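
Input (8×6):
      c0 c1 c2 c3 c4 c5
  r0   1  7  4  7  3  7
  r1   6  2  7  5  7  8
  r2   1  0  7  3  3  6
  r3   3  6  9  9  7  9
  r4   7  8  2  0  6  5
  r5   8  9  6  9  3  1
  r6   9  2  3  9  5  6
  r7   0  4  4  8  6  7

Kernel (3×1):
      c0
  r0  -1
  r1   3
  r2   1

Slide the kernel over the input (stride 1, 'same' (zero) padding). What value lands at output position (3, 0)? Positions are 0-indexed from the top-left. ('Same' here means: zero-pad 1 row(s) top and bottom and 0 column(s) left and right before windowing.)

The receptive field on the zero-padded input at this output position is [1 / 3 / 7]. Elementwise product with the kernel and sum: 1·-1 + 3·3 + 7·1.

15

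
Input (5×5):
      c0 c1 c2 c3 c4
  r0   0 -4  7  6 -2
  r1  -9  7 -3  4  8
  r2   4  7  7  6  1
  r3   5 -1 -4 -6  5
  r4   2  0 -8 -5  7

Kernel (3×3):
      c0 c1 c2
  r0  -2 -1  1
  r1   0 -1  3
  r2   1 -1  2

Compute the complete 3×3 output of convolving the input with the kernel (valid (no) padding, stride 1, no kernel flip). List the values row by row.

6 34 1
20 -5 19
-33 -31 13

Output[0,0]: The receptive field on the input at this output position is [0 -4 7 / -9 7 -3 / 4 7 7]. Elementwise product with the kernel and sum: 0·-2 + -4·-1 + 7·1 + 7·-1 + -3·3 + 4·1 + 7·-1 + 7·2.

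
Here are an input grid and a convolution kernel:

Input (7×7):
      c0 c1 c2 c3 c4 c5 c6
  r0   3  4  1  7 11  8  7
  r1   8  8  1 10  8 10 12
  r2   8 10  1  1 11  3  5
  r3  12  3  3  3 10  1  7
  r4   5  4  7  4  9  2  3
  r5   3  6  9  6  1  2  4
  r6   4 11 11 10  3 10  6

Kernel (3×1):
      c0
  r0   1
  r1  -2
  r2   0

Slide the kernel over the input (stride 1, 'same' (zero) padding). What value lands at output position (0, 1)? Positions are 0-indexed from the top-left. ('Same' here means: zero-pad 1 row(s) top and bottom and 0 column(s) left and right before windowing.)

-8

The receptive field on the zero-padded input at this output position is [0 / 4 / 8]. Elementwise product with the kernel and sum: 0·1 + 4·-2.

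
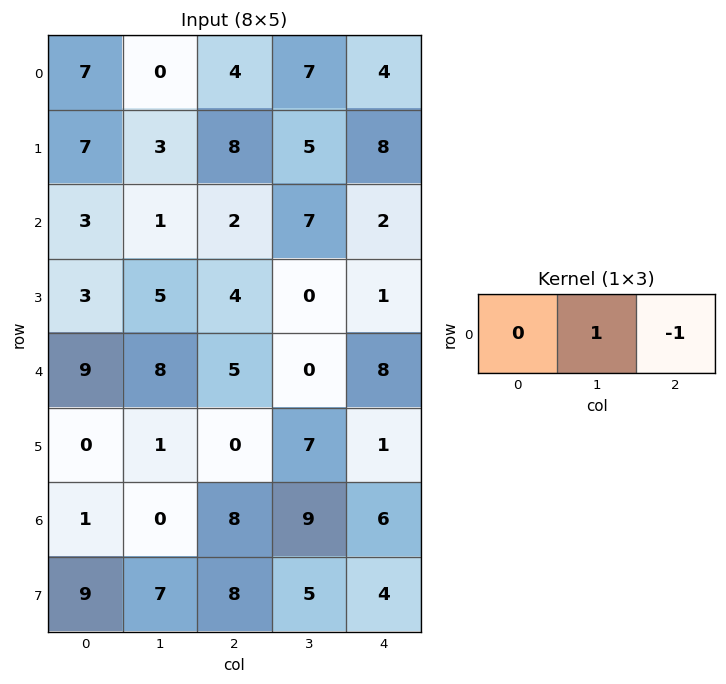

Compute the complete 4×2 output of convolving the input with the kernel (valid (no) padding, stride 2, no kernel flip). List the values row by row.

Output[0,0]: The receptive field on the input at this output position is [7 0 4]. Elementwise product with the kernel and sum: 0·1 + 4·-1.

-4 3
-1 5
3 -8
-8 3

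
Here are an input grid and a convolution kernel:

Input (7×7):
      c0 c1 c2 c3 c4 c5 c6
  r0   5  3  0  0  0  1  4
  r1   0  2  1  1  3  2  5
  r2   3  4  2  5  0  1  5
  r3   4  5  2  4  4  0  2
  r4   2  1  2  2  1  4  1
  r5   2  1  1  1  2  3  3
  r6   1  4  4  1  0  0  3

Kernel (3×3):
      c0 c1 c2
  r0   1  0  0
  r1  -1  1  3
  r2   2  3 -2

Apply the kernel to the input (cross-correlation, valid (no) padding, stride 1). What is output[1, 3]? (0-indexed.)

The receptive field on the input at this output position is [1 3 2 / 5 0 1 / 4 4 0]. Elementwise product with the kernel and sum: 1·1 + 5·-1 + 0·1 + 1·3 + 4·2 + 4·3 + 0·-2.

19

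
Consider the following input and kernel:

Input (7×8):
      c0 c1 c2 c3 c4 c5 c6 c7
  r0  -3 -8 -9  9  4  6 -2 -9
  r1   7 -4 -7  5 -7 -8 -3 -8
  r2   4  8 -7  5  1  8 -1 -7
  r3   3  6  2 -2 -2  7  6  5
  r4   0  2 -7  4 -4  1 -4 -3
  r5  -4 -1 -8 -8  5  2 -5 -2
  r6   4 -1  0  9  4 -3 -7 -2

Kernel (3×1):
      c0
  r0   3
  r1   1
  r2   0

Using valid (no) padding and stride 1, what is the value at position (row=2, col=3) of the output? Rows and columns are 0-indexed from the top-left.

The receptive field on the input at this output position is [5 / -2 / 4]. Elementwise product with the kernel and sum: 5·3 + -2·1.

13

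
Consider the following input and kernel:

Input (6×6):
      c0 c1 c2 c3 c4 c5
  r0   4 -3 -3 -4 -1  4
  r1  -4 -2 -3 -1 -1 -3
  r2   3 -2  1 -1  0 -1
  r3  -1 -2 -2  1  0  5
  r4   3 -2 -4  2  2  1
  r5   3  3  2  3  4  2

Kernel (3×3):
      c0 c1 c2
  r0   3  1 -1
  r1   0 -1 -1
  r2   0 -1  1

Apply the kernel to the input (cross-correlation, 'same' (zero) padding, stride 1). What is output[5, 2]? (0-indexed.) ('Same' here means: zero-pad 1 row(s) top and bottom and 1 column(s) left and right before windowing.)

-17

The receptive field on the zero-padded input at this output position is [-2 -4 2 / 3 2 3 / 0 0 0]. Elementwise product with the kernel and sum: -2·3 + -4·1 + 2·-1 + 2·-1 + 3·-1 + 0·-1 + 0·1.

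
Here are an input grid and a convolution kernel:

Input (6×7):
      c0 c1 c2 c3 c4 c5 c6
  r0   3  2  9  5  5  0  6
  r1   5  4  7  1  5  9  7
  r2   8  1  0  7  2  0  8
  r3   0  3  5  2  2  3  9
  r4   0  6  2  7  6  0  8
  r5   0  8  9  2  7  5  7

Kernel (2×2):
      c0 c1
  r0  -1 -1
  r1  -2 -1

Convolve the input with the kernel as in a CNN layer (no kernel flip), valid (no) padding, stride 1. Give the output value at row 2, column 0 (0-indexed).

The receptive field on the input at this output position is [8 1 / 0 3]. Elementwise product with the kernel and sum: 8·-1 + 1·-1 + 0·-2 + 3·-1.

-12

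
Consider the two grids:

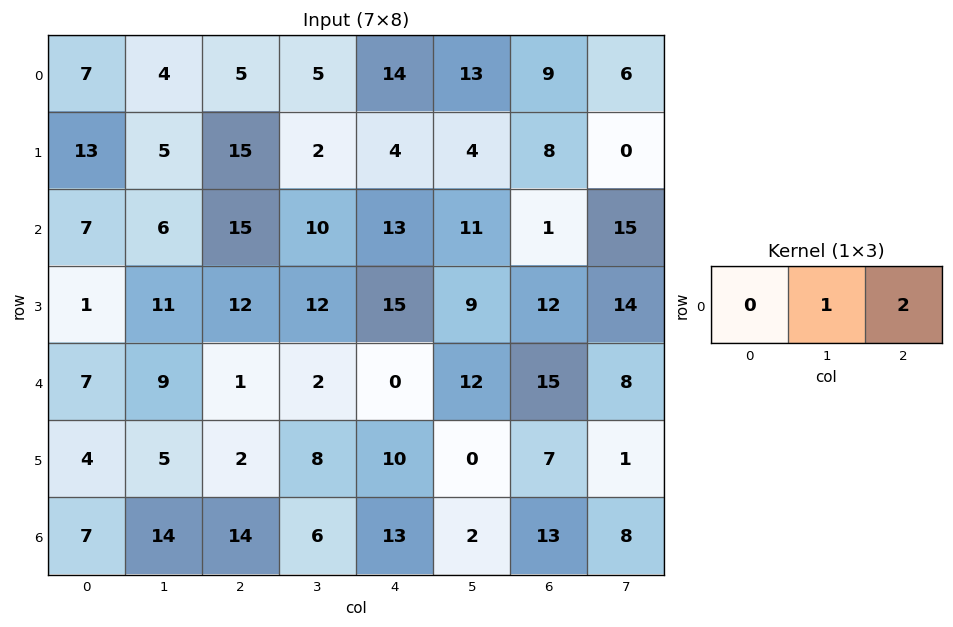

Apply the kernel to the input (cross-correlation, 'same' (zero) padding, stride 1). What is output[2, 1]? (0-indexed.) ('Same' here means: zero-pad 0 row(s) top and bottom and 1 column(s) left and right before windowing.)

The receptive field on the zero-padded input at this output position is [7 6 15]. Elementwise product with the kernel and sum: 6·1 + 15·2.

36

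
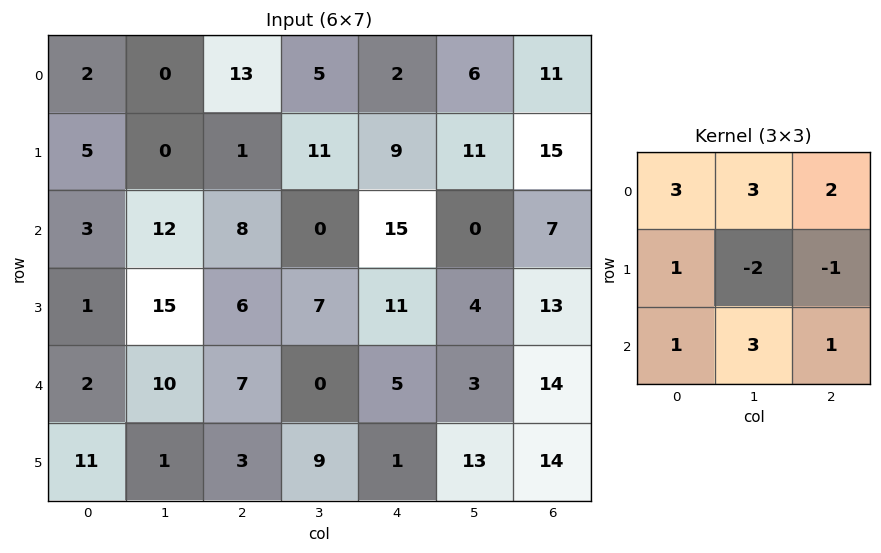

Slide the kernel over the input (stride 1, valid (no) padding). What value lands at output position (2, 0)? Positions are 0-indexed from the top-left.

65

The receptive field on the input at this output position is [3 12 8 / 1 15 6 / 2 10 7]. Elementwise product with the kernel and sum: 3·3 + 12·3 + 8·2 + 1·1 + 15·-2 + 6·-1 + 2·1 + 10·3 + 7·1.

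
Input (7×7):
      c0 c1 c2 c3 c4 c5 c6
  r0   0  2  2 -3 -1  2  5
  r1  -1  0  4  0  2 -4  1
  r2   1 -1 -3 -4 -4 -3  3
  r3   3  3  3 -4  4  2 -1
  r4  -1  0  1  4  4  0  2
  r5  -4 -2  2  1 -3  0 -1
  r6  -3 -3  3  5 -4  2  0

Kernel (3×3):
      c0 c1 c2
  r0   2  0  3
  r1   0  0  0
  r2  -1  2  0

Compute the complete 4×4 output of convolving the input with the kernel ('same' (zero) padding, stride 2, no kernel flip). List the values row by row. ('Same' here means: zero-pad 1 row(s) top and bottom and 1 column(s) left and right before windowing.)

-2 8 4 6
6 3 0 -12
1 0 -9 2
-6 -1 2 0

Output[0,0]: The receptive field on the zero-padded input at this output position is [0 0 0 / 0 0 2 / 0 -1 0]. Elementwise product with the kernel and sum: 0·2 + 0·3 + 0·-1 + -1·2.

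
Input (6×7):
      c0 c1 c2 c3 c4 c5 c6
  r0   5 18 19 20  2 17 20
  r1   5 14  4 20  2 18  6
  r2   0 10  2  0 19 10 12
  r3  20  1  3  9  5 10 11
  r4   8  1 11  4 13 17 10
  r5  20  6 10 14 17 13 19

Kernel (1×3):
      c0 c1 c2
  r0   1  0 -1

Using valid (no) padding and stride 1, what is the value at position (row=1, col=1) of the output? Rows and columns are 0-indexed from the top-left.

The receptive field on the input at this output position is [14 4 20]. Elementwise product with the kernel and sum: 14·1 + 20·-1.

-6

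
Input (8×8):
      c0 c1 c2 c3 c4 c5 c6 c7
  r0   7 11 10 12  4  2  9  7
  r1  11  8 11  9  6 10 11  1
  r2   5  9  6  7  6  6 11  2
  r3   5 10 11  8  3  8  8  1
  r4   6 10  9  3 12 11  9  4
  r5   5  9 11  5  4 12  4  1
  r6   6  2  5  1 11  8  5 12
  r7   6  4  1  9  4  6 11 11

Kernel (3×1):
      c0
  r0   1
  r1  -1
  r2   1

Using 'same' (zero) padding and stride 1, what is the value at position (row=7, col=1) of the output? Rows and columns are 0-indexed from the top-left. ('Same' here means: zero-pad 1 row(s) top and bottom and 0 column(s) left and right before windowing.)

-2

The receptive field on the zero-padded input at this output position is [2 / 4 / 0]. Elementwise product with the kernel and sum: 2·1 + 4·-1 + 0·1.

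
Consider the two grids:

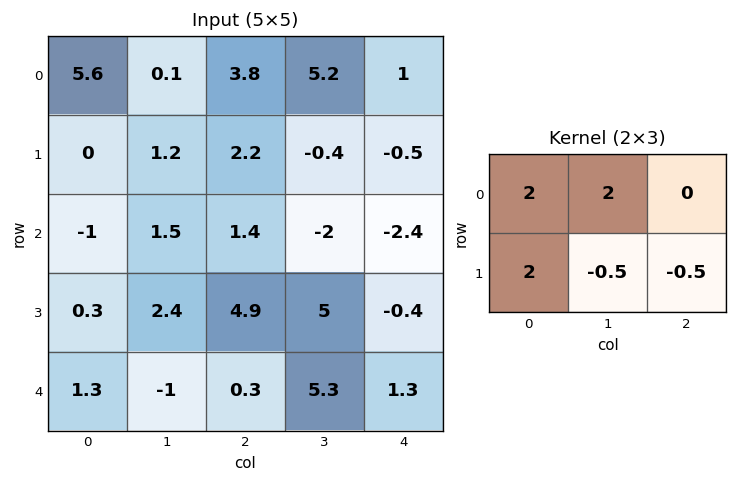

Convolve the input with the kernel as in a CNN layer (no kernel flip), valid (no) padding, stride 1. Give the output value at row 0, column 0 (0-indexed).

9.7

The receptive field on the input at this output position is [5.6 0.1 3.8 / 0 1.2 2.2]. Elementwise product with the kernel and sum: 5.6·2 + 0.1·2 + 0·2 + 1.2·-0.5 + 2.2·-0.5.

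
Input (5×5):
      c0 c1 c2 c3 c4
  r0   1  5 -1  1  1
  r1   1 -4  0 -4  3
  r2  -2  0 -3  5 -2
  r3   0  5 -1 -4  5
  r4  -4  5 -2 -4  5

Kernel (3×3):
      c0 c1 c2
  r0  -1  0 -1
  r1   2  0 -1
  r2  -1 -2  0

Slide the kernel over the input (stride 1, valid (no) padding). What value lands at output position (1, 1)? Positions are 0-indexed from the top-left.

0

The receptive field on the input at this output position is [-4 0 -4 / 0 -3 5 / 5 -1 -4]. Elementwise product with the kernel and sum: -4·-1 + -4·-1 + 0·2 + 5·-1 + 5·-1 + -1·-2.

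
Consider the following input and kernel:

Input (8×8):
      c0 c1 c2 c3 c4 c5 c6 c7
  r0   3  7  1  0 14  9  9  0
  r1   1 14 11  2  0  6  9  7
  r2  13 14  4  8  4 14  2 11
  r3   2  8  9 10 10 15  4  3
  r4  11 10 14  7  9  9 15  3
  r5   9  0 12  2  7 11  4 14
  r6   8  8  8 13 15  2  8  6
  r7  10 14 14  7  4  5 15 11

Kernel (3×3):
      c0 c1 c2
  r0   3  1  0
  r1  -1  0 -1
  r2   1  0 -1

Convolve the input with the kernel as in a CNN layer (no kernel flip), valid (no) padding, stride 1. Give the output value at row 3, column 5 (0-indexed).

The receptive field on the input at this output position is [15 4 3 / 9 15 3 / 11 4 14]. Elementwise product with the kernel and sum: 15·3 + 4·1 + 9·-1 + 3·-1 + 11·1 + 14·-1.

34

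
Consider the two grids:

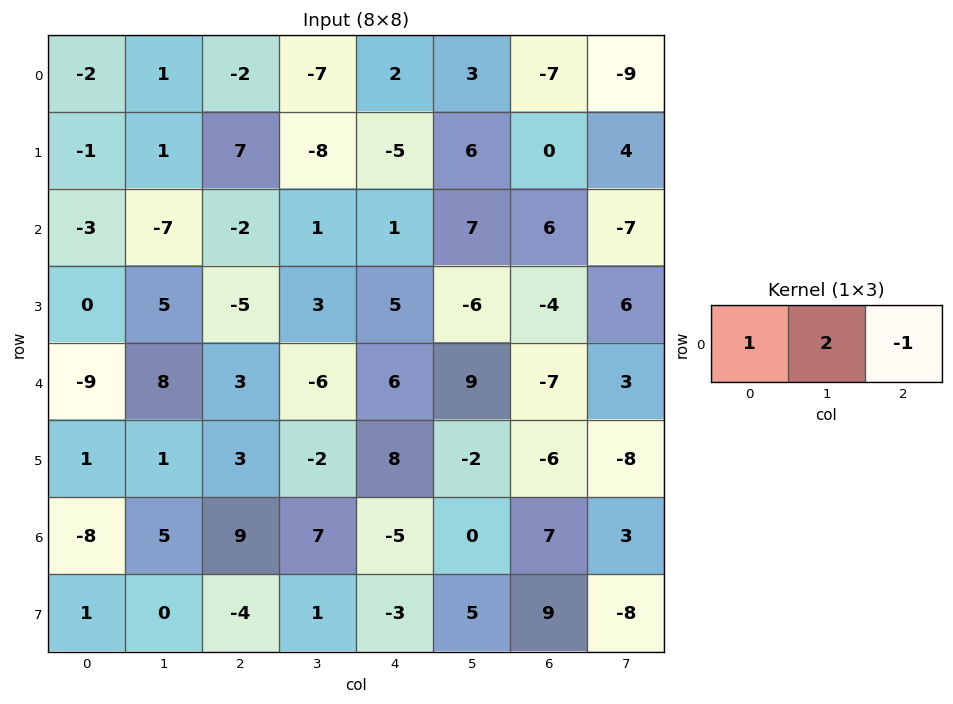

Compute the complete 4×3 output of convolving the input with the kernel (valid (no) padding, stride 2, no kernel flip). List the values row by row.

2 -18 15
-15 -1 9
4 -15 31
-7 28 -12

Output[0,0]: The receptive field on the input at this output position is [-2 1 -2]. Elementwise product with the kernel and sum: -2·1 + 1·2 + -2·-1.
Output[0,1]: The receptive field on the input at this output position is [-2 -7 2]. Elementwise product with the kernel and sum: -2·1 + -7·2 + 2·-1.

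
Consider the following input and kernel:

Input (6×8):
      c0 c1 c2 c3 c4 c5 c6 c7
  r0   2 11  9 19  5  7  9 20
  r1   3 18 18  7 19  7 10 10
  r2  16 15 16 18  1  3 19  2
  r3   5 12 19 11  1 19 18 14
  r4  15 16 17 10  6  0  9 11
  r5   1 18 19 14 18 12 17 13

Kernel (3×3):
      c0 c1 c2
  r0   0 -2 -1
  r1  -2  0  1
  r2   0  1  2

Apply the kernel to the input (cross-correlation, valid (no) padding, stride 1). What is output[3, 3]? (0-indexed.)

1

The receptive field on the input at this output position is [11 1 19 / 10 6 0 / 14 18 12]. Elementwise product with the kernel and sum: 1·-2 + 19·-1 + 10·-2 + 0·1 + 18·1 + 12·2.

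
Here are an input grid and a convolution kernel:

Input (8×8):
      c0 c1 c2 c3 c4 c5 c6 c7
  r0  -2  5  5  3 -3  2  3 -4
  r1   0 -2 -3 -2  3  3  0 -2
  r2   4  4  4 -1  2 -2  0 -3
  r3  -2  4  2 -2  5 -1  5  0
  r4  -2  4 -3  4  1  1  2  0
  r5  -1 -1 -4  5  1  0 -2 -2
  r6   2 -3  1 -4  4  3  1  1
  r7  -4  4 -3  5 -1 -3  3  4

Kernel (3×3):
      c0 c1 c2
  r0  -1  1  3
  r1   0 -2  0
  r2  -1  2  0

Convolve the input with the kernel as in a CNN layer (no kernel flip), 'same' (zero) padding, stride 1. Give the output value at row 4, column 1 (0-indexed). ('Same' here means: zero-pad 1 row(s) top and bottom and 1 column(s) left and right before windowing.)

The receptive field on the zero-padded input at this output position is [-2 4 2 / -2 4 -3 / -1 -1 -4]. Elementwise product with the kernel and sum: -2·-1 + 4·1 + 2·3 + 4·-2 + -1·-1 + -1·2.

3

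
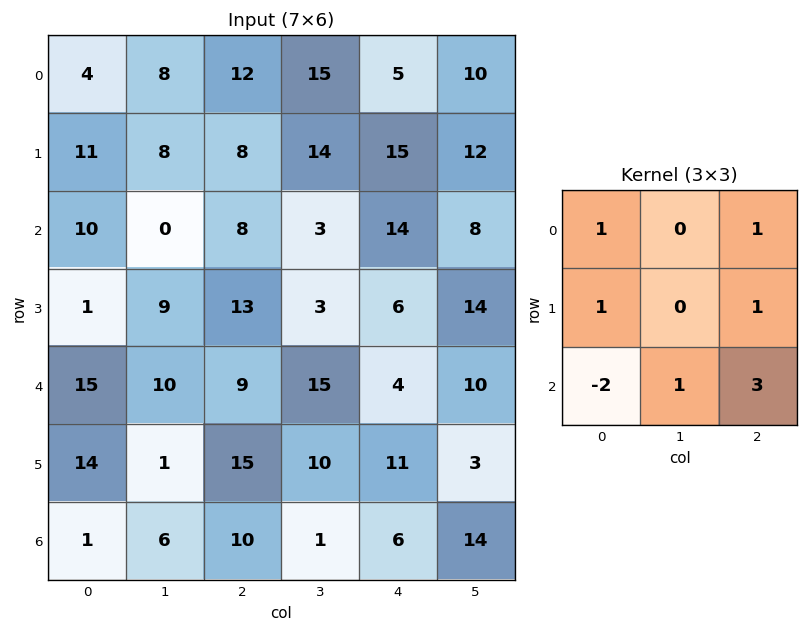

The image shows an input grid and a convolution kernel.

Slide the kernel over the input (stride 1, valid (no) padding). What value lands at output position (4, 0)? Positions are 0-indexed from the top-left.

The receptive field on the input at this output position is [15 10 9 / 14 1 15 / 1 6 10]. Elementwise product with the kernel and sum: 15·1 + 9·1 + 14·1 + 15·1 + 1·-2 + 6·1 + 10·3.

87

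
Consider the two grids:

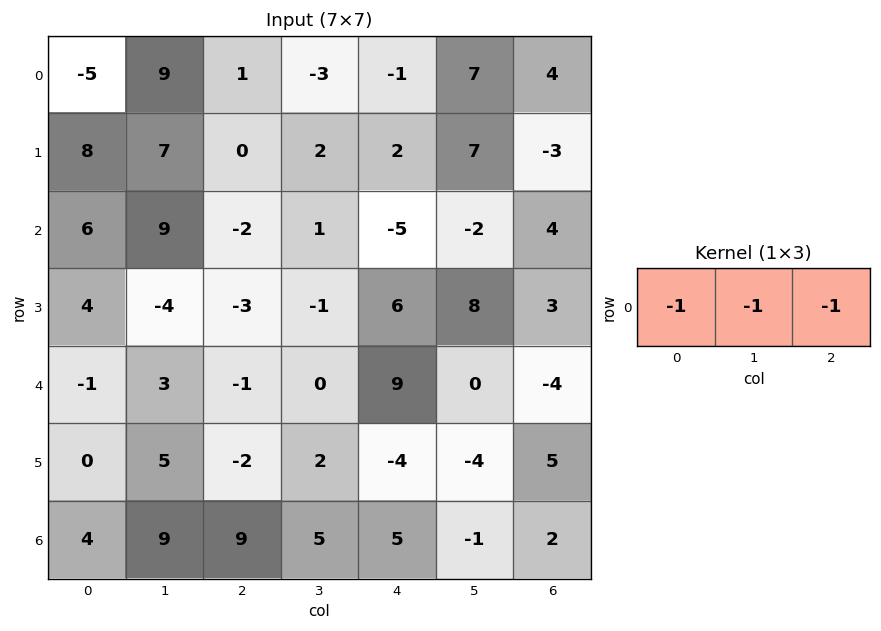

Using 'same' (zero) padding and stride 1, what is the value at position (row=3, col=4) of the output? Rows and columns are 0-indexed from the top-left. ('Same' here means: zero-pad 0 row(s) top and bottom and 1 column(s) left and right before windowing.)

-13

The receptive field on the zero-padded input at this output position is [-1 6 8]. Elementwise product with the kernel and sum: -1·-1 + 6·-1 + 8·-1.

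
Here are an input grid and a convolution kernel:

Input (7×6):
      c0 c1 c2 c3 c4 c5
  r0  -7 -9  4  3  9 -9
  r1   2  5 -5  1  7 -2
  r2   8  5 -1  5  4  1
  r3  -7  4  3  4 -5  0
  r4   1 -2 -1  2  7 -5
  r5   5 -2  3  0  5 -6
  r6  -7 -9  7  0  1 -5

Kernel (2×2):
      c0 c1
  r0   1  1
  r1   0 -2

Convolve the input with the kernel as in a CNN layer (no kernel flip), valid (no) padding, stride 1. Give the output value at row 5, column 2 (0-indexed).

3

The receptive field on the input at this output position is [3 0 / 7 0]. Elementwise product with the kernel and sum: 3·1 + 0·1 + 0·-2.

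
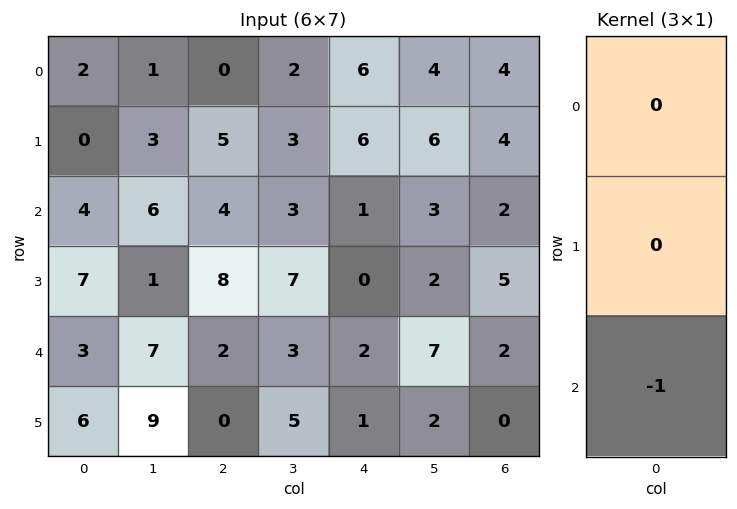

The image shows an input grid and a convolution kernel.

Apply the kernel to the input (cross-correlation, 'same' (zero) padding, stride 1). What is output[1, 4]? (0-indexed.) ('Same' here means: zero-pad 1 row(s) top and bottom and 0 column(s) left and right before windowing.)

-1

The receptive field on the zero-padded input at this output position is [6 / 6 / 1]. Elementwise product with the kernel and sum: 1·-1.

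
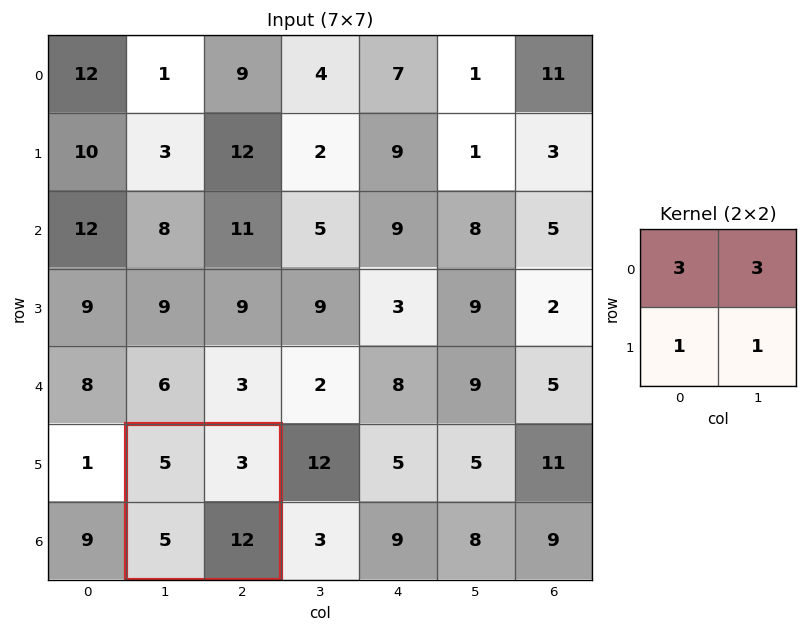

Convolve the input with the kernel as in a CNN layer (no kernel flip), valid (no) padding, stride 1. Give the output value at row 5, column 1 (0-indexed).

41

The receptive field on the input at this output position is [5 3 / 5 12]. Elementwise product with the kernel and sum: 5·3 + 3·3 + 5·1 + 12·1.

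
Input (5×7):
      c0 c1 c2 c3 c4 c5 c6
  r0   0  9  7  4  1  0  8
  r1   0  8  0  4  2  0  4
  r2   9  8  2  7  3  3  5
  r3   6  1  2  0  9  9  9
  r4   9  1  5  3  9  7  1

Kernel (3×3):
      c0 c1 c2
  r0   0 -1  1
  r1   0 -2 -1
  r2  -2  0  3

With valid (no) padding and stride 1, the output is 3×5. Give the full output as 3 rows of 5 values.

-30 -2 -8 -10 13
-32 -9 4 16 2
-13 8 4 -12 -40

Output[0,0]: The receptive field on the input at this output position is [0 9 7 / 0 8 0 / 9 8 2]. Elementwise product with the kernel and sum: 9·-1 + 7·1 + 8·-2 + 0·-1 + 9·-2 + 2·3.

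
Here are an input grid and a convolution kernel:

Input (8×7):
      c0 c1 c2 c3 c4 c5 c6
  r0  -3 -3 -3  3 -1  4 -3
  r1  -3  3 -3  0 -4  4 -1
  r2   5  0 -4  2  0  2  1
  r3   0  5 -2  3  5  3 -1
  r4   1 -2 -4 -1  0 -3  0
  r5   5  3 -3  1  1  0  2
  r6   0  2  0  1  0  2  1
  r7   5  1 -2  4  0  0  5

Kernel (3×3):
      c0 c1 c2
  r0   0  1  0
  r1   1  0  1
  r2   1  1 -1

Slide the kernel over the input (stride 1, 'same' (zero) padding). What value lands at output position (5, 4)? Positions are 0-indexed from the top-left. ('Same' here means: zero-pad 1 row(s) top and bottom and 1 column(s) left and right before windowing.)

The receptive field on the zero-padded input at this output position is [-1 0 -3 / 1 1 0 / 1 0 2]. Elementwise product with the kernel and sum: 0·1 + 1·1 + 0·1 + 1·1 + 0·1 + 2·-1.

0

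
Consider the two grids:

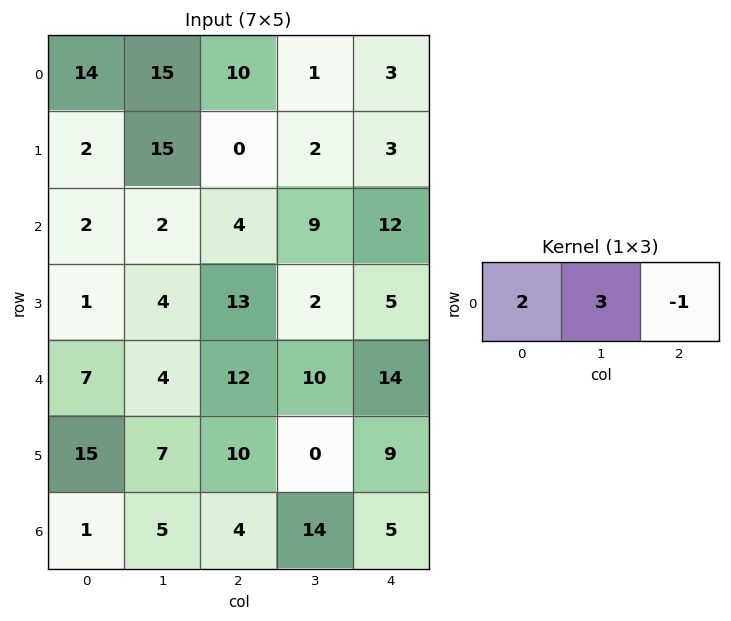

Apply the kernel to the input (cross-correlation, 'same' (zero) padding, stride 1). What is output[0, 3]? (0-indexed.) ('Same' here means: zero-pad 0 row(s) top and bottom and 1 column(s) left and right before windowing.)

20

The receptive field on the zero-padded input at this output position is [10 1 3]. Elementwise product with the kernel and sum: 10·2 + 1·3 + 3·-1.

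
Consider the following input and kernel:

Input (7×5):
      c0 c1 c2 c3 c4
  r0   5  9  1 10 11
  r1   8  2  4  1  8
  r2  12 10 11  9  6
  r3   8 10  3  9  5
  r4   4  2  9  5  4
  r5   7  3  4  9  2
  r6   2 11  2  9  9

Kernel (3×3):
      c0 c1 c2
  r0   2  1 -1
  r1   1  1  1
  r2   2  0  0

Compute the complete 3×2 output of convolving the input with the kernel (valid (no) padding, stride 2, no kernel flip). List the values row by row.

56 36
52 60
19 38

Output[0,0]: The receptive field on the input at this output position is [5 9 1 / 8 2 4 / 12 10 11]. Elementwise product with the kernel and sum: 5·2 + 9·1 + 1·-1 + 8·1 + 2·1 + 4·1 + 12·2.
Output[0,1]: The receptive field on the input at this output position is [1 10 11 / 4 1 8 / 11 9 6]. Elementwise product with the kernel and sum: 1·2 + 10·1 + 11·-1 + 4·1 + 1·1 + 8·1 + 11·2.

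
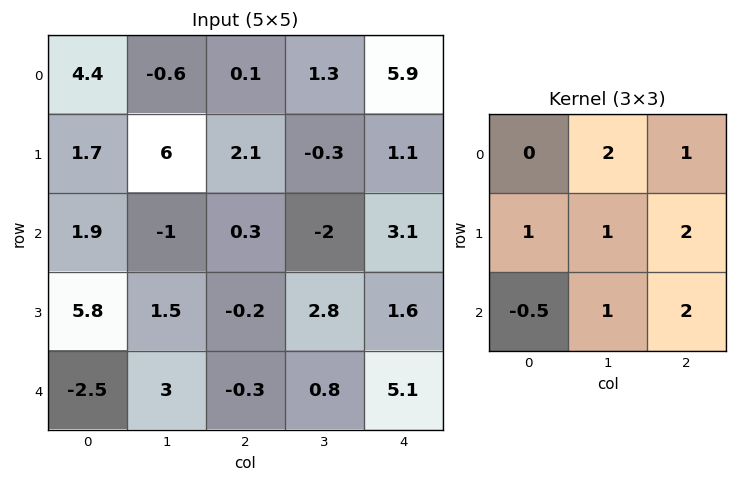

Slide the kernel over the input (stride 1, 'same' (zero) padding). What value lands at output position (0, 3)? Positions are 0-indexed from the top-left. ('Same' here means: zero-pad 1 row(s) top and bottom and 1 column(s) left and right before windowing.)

14.05

The receptive field on the zero-padded input at this output position is [0 0 0 / 0.1 1.3 5.9 / 2.1 -0.3 1.1]. Elementwise product with the kernel and sum: 0·2 + 0·1 + 0.1·1 + 1.3·1 + 5.9·2 + 2.1·-0.5 + -0.3·1 + 1.1·2.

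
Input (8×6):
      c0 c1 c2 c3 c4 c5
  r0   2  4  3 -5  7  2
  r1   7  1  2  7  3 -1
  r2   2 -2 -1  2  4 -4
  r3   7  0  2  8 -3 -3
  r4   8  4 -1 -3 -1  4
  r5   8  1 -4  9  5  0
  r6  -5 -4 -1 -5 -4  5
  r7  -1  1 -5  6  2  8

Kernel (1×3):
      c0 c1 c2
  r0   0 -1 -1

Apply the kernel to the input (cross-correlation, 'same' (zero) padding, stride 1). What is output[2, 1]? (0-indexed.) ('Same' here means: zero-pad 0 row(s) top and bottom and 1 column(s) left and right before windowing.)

3

The receptive field on the zero-padded input at this output position is [2 -2 -1]. Elementwise product with the kernel and sum: -2·-1 + -1·-1.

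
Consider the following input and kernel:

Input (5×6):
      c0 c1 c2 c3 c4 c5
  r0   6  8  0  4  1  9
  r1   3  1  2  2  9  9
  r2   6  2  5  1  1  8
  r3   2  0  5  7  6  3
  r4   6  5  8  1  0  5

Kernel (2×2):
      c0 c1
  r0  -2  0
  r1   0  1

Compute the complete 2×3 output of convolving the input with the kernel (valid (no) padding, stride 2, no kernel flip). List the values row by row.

Output[0,0]: The receptive field on the input at this output position is [6 8 / 3 1]. Elementwise product with the kernel and sum: 6·-2 + 1·1.
Output[0,1]: The receptive field on the input at this output position is [0 4 / 2 2]. Elementwise product with the kernel and sum: 0·-2 + 2·1.

-11 2 7
-12 -3 1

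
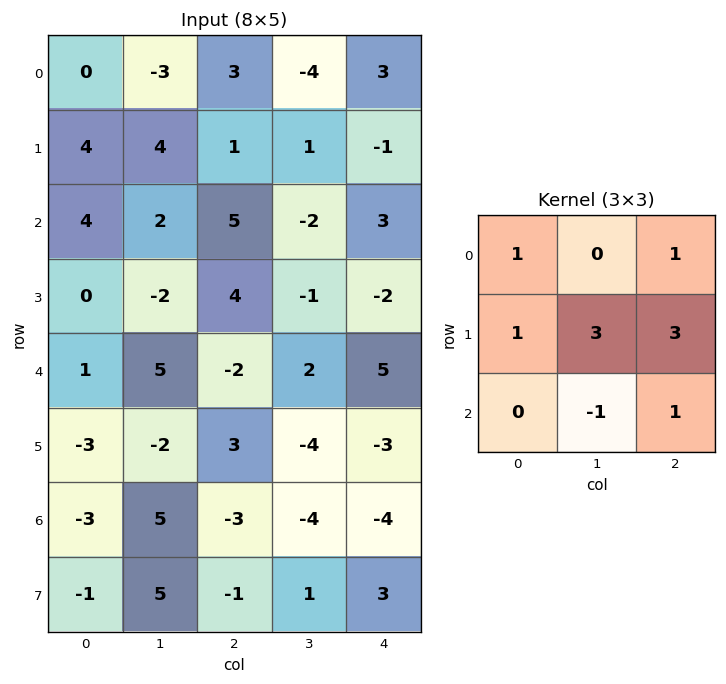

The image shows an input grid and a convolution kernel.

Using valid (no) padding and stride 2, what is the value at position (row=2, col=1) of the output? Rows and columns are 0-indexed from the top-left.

-15

The receptive field on the input at this output position is [-2 2 5 / 3 -4 -3 / -3 -4 -4]. Elementwise product with the kernel and sum: -2·1 + 5·1 + 3·1 + -4·3 + -3·3 + -4·-1 + -4·1.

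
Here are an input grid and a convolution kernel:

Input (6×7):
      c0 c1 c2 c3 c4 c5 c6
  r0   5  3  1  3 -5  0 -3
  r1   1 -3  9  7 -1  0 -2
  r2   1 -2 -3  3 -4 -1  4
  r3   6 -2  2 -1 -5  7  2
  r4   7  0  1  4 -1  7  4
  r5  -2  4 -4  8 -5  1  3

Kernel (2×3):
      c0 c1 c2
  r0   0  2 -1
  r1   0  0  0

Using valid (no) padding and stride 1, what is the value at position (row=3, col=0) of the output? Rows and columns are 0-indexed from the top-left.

The receptive field on the input at this output position is [6 -2 2 / 7 0 1]. Elementwise product with the kernel and sum: -2·2 + 2·-1.

-6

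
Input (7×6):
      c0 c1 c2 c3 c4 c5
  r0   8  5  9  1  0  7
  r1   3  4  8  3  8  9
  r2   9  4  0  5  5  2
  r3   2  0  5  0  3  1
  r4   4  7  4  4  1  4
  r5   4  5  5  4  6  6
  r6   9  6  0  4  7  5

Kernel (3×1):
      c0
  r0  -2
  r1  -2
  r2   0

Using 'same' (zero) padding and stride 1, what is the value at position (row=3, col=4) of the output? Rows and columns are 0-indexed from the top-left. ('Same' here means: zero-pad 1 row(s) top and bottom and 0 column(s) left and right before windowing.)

-16

The receptive field on the zero-padded input at this output position is [5 / 3 / 1]. Elementwise product with the kernel and sum: 5·-2 + 3·-2.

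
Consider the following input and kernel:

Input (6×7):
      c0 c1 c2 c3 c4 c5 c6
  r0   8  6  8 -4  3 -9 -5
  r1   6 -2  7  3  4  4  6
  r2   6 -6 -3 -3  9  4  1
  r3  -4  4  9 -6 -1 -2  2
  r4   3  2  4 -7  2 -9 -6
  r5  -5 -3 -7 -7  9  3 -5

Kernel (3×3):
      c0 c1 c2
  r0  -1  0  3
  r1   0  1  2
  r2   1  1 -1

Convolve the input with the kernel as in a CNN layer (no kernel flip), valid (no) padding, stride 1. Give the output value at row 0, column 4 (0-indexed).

The receptive field on the input at this output position is [3 -9 -5 / 4 4 6 / 9 4 1]. Elementwise product with the kernel and sum: 3·-1 + -5·3 + 4·1 + 6·2 + 9·1 + 4·1 + 1·-1.

10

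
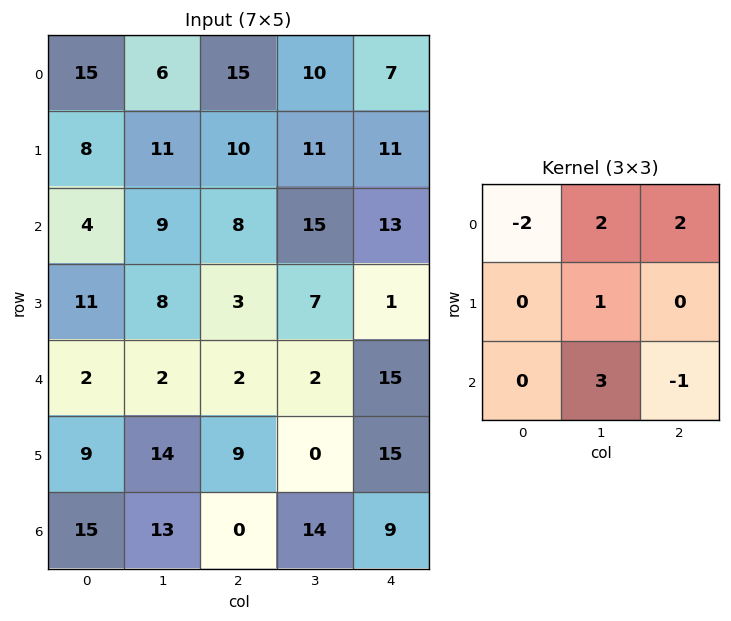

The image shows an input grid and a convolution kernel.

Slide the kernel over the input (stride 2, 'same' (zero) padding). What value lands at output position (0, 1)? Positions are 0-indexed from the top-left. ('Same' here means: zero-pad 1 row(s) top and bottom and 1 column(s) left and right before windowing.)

The receptive field on the zero-padded input at this output position is [0 0 0 / 6 15 10 / 11 10 11]. Elementwise product with the kernel and sum: 0·-2 + 0·2 + 0·2 + 15·1 + 10·3 + 11·-1.

34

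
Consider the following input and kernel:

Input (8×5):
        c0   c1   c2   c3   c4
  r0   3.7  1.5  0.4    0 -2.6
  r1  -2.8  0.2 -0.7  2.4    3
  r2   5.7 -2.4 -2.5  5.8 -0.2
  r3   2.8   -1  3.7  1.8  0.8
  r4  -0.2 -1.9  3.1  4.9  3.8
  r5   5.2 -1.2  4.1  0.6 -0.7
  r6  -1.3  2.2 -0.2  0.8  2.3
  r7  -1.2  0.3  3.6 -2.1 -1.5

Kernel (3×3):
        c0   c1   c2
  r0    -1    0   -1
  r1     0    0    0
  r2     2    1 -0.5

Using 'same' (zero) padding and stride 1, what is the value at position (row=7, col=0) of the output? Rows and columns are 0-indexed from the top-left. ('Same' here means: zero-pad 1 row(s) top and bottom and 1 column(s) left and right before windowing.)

-2.2

The receptive field on the zero-padded input at this output position is [0 -1.3 2.2 / 0 -1.2 0.3 / 0 0 0]. Elementwise product with the kernel and sum: 0·-1 + 2.2·-1 + 0·2 + 0·1 + 0·-0.5.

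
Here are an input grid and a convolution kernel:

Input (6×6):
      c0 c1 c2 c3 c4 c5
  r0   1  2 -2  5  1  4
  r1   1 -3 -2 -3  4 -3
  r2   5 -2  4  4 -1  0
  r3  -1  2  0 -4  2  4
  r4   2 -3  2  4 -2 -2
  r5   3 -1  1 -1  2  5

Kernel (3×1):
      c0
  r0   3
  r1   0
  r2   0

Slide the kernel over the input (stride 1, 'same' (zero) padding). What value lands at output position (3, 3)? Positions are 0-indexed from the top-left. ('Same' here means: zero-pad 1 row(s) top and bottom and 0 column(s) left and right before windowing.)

The receptive field on the zero-padded input at this output position is [4 / -4 / 4]. Elementwise product with the kernel and sum: 4·3.

12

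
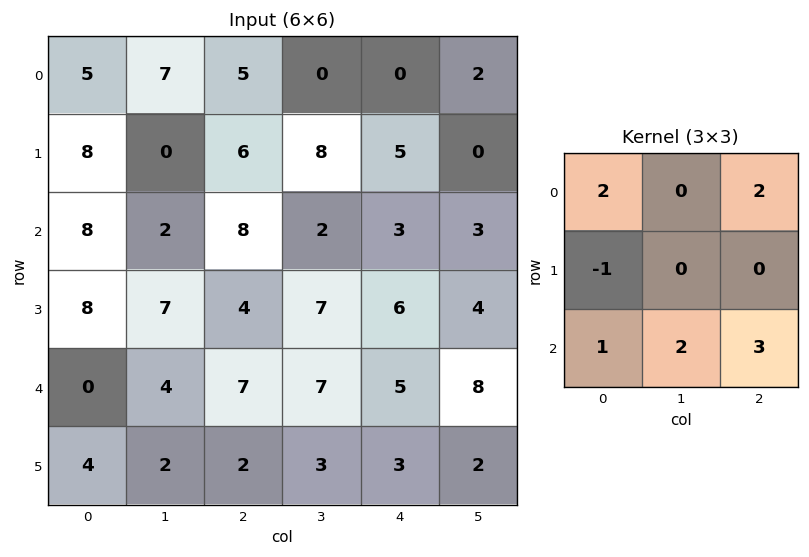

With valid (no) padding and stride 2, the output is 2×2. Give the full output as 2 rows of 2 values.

Output[0,0]: The receptive field on the input at this output position is [5 7 5 / 8 0 6 / 8 2 8]. Elementwise product with the kernel and sum: 5·2 + 5·2 + 8·-1 + 8·1 + 2·2 + 8·3.

48 25
53 54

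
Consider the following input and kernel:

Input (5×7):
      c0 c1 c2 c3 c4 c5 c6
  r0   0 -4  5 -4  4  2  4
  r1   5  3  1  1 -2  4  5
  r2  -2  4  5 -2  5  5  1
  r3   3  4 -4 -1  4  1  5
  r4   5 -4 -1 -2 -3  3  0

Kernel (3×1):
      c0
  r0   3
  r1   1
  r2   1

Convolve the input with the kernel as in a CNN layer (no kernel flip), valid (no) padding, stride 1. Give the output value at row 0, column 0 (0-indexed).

The receptive field on the input at this output position is [0 / 5 / -2]. Elementwise product with the kernel and sum: 0·3 + 5·1 + -2·1.

3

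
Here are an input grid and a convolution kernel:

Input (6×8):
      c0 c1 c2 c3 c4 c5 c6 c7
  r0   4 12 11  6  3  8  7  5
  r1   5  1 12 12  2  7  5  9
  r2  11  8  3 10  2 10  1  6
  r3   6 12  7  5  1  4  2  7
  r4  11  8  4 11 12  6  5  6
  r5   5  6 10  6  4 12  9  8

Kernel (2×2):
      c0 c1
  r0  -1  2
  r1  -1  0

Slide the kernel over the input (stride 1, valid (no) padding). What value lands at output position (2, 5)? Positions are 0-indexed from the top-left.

-12

The receptive field on the input at this output position is [10 1 / 4 2]. Elementwise product with the kernel and sum: 10·-1 + 1·2 + 4·-1.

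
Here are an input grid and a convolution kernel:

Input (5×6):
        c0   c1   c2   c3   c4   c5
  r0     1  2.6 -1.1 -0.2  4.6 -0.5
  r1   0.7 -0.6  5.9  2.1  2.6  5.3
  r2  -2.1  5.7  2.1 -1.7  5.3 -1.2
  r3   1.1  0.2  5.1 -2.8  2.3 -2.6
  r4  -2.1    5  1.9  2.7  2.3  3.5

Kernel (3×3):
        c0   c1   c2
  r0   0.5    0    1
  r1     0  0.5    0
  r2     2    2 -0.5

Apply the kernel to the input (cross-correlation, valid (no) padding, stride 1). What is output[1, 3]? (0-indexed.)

9.3

The receptive field on the input at this output position is [2.1 2.6 5.3 / -1.7 5.3 -1.2 / -2.8 2.3 -2.6]. Elementwise product with the kernel and sum: 2.1·0.5 + 5.3·1 + 5.3·0.5 + -2.8·2 + 2.3·2 + -2.6·-0.5.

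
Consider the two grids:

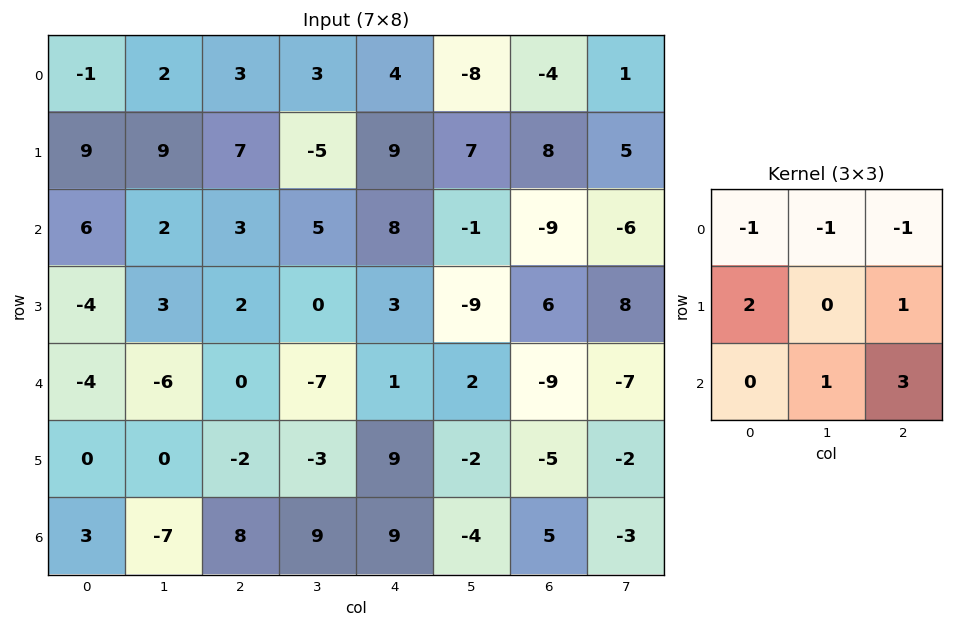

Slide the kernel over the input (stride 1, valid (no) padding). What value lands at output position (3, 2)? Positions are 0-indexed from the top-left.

20

The receptive field on the input at this output position is [2 0 3 / 0 -7 1 / -2 -3 9]. Elementwise product with the kernel and sum: 2·-1 + 0·-1 + 3·-1 + 0·2 + 1·1 + -3·1 + 9·3.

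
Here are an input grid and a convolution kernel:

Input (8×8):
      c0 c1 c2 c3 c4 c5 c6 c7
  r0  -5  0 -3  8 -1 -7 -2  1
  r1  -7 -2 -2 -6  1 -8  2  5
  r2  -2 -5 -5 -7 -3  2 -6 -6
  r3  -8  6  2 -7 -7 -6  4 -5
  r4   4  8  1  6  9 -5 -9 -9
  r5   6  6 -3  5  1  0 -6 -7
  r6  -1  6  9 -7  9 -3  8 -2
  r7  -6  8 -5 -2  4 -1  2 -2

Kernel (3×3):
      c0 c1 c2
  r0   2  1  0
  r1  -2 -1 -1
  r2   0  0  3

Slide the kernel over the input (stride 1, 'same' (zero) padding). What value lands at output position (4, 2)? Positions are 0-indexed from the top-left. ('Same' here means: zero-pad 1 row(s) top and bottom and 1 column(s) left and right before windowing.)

The receptive field on the zero-padded input at this output position is [6 2 -7 / 8 1 6 / 6 -3 5]. Elementwise product with the kernel and sum: 6·2 + 2·1 + 8·-2 + 1·-1 + 6·-1 + 5·3.

6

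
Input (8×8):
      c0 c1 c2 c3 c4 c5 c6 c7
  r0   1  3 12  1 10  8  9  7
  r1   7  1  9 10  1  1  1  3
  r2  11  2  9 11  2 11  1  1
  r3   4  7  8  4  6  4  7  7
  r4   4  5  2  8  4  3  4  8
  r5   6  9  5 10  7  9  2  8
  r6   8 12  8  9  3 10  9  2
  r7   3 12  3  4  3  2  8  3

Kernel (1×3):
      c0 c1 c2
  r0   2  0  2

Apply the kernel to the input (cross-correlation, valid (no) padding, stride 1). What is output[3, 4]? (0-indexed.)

26

The receptive field on the input at this output position is [6 4 7]. Elementwise product with the kernel and sum: 6·2 + 7·2.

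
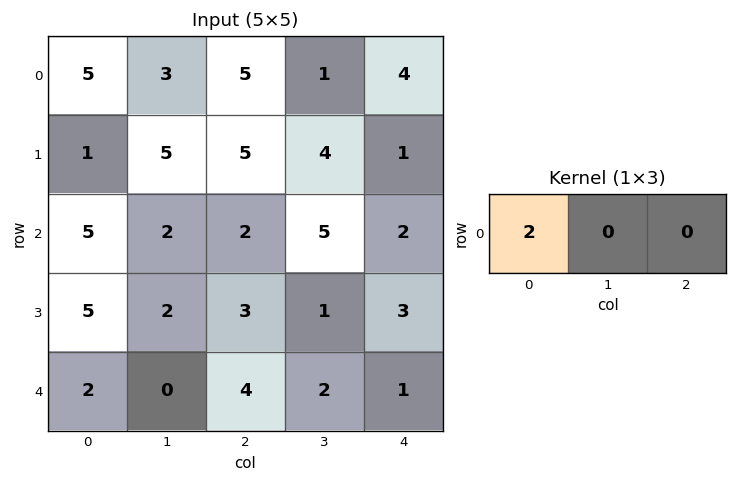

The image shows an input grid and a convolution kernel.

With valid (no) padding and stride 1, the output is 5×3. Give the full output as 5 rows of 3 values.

10 6 10
2 10 10
10 4 4
10 4 6
4 0 8

Output[0,0]: The receptive field on the input at this output position is [5 3 5]. Elementwise product with the kernel and sum: 5·2.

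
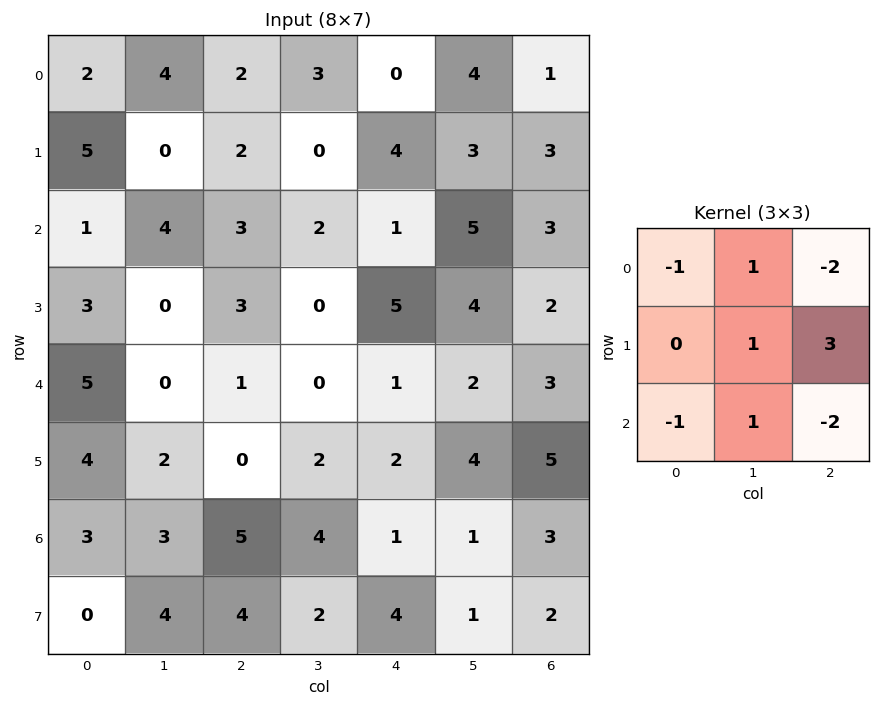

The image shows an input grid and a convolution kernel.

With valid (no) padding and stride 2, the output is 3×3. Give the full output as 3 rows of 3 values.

Output[0,0]: The receptive field on the input at this output position is [2 4 2 / 5 0 2 / 1 4 3]. Elementwise product with the kernel and sum: 2·-1 + 4·1 + 2·-2 + 0·1 + 2·3 + 1·-1 + 4·1 + 3·-2.

1 10 12
-1 9 3
-15 2 8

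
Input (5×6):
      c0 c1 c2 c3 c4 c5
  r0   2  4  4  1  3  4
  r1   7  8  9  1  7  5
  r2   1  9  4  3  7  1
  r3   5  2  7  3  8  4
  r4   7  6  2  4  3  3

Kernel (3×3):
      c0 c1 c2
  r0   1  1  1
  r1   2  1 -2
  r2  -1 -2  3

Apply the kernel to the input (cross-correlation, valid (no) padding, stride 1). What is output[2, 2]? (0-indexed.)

The receptive field on the input at this output position is [4 3 7 / 7 3 8 / 2 4 3]. Elementwise product with the kernel and sum: 4·1 + 3·1 + 7·1 + 7·2 + 3·1 + 8·-2 + 2·-1 + 4·-2 + 3·3.

14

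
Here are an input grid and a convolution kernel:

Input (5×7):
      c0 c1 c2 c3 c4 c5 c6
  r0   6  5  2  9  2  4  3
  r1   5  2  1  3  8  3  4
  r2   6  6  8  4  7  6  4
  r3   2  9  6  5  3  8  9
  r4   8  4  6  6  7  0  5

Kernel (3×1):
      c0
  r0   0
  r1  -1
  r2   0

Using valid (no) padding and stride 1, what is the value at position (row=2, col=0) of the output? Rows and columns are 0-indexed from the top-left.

-2

The receptive field on the input at this output position is [6 / 2 / 8]. Elementwise product with the kernel and sum: 2·-1.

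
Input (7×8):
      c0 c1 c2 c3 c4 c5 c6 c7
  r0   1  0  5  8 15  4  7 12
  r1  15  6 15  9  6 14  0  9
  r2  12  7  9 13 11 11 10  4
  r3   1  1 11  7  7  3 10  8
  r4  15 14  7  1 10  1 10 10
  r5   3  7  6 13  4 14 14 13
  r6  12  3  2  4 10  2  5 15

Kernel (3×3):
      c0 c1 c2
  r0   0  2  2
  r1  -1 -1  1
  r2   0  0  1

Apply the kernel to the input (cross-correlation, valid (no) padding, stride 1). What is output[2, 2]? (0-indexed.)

47

The receptive field on the input at this output position is [9 13 11 / 11 7 7 / 7 1 10]. Elementwise product with the kernel and sum: 13·2 + 11·2 + 11·-1 + 7·-1 + 7·1 + 10·1.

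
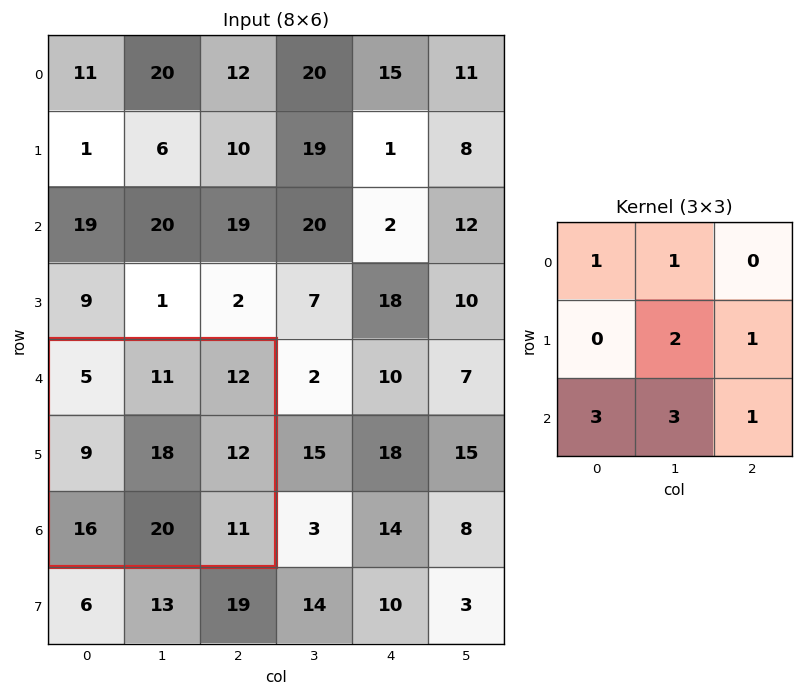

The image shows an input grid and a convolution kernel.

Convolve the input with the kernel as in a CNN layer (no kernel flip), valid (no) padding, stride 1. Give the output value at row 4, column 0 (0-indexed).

The receptive field on the input at this output position is [5 11 12 / 9 18 12 / 16 20 11]. Elementwise product with the kernel and sum: 5·1 + 11·1 + 18·2 + 12·1 + 16·3 + 20·3 + 11·1.

183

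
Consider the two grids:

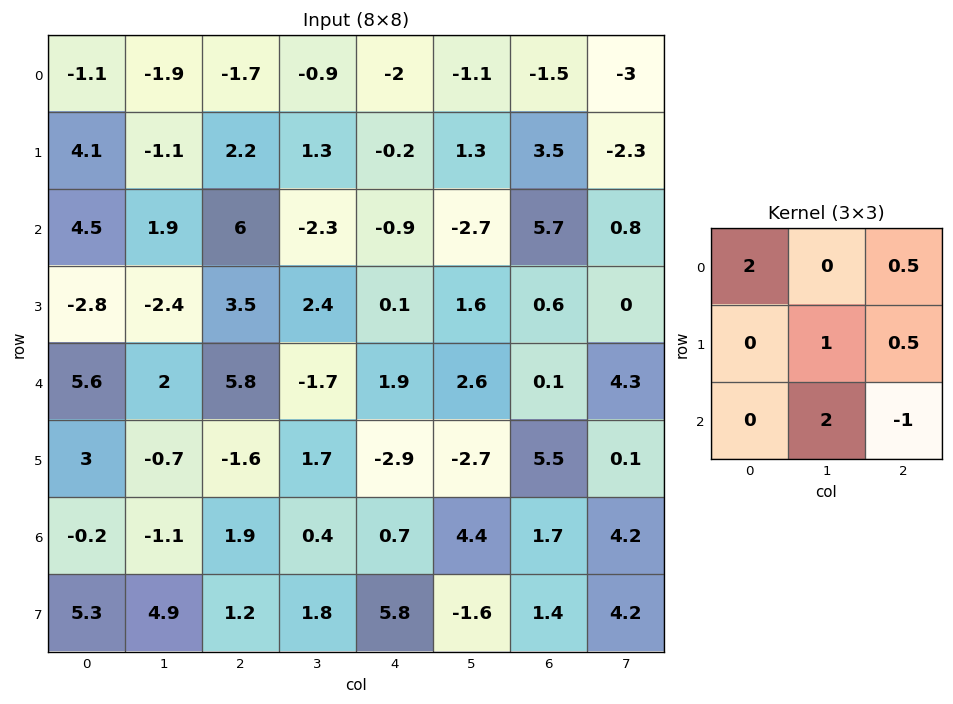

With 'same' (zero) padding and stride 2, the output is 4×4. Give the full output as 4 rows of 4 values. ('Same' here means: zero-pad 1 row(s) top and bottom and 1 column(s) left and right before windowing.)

Output[0,0]: The receptive field on the zero-padded input at this output position is [0 0 0 / 0 -1.1 -1.9 / 0 4.1 -1.1]. Elementwise product with the kernel and sum: 0·2 + 0·0.5 + -1.1·1 + -1.9·0.5 + 4.1·2 + -1.1·-1.
Output[0,1]: The receptive field on the zero-padded input at this output position is [0 0 0 / -1.9 -1.7 -0.9 / -1.1 2.2 1.3]. Elementwise product with the kernel and sum: 0·2 + 0·0.5 + -1.7·1 + -0.9·0.5 + 2.2·2 + 1.3·-1.

7.25 0.95 -4.25 6.3
1.7 7.9 -0.4 8.75
12.1 -3.55 5.7 16.35
4.6 2.15 18.15 -2.95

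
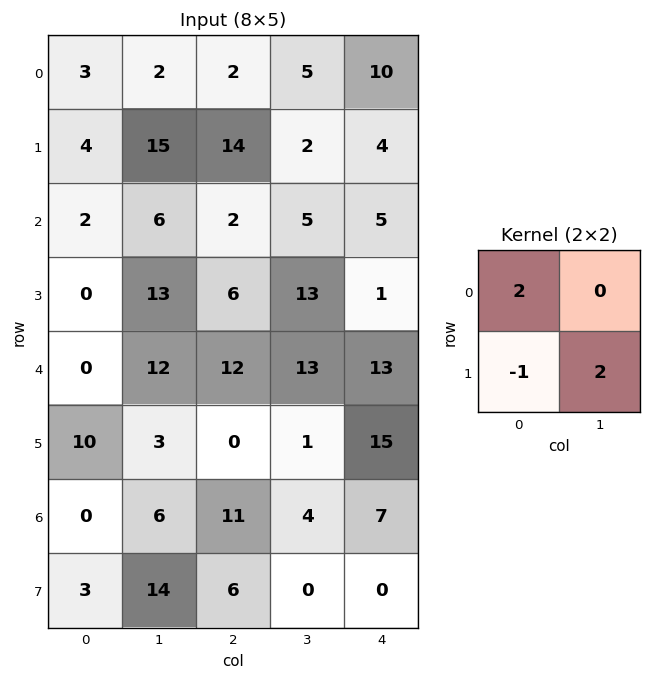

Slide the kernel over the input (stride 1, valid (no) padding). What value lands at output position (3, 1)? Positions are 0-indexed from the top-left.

The receptive field on the input at this output position is [13 6 / 12 12]. Elementwise product with the kernel and sum: 13·2 + 12·-1 + 12·2.

38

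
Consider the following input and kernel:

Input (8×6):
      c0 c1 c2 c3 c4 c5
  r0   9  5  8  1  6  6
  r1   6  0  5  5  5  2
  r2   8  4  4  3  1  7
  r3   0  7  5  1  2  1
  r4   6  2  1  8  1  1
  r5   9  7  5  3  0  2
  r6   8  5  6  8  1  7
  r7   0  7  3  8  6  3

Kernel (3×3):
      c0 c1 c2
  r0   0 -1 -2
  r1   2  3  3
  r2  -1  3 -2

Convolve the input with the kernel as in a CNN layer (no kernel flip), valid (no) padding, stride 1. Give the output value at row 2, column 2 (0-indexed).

35

The receptive field on the input at this output position is [4 3 1 / 5 1 2 / 1 8 1]. Elementwise product with the kernel and sum: 3·-1 + 1·-2 + 5·2 + 1·3 + 2·3 + 1·-1 + 8·3 + 1·-2.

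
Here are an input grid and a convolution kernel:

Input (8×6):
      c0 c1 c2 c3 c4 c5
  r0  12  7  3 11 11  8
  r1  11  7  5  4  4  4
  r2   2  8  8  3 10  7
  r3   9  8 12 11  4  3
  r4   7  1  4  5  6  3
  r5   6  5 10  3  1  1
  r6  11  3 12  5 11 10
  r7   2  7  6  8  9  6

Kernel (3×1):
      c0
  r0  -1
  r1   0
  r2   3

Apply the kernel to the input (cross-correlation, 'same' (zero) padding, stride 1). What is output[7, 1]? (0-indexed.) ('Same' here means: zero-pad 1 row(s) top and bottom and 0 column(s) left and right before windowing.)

-3

The receptive field on the zero-padded input at this output position is [3 / 7 / 0]. Elementwise product with the kernel and sum: 3·-1 + 0·3.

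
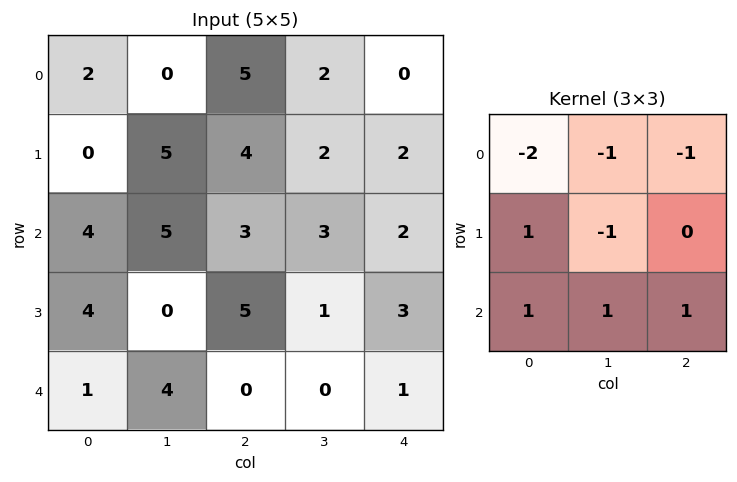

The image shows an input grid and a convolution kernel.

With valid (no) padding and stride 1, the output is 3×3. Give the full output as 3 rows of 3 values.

-2 5 -2
-1 -8 -3
-7 -17 -6

Output[0,0]: The receptive field on the input at this output position is [2 0 5 / 0 5 4 / 4 5 3]. Elementwise product with the kernel and sum: 2·-2 + 0·-1 + 5·-1 + 0·1 + 5·-1 + 4·1 + 5·1 + 3·1.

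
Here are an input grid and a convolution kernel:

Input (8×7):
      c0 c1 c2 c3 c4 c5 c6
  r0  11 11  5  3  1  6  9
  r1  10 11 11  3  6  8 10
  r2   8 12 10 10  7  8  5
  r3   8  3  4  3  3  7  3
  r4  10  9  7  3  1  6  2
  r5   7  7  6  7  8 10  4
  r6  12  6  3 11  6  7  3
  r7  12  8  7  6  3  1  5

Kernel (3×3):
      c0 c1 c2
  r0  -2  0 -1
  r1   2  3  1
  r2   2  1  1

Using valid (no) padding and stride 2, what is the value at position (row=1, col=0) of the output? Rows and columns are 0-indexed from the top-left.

The receptive field on the input at this output position is [8 12 10 / 8 3 4 / 10 9 7]. Elementwise product with the kernel and sum: 8·-2 + 10·-1 + 8·2 + 3·3 + 4·1 + 10·2 + 9·1 + 7·1.

39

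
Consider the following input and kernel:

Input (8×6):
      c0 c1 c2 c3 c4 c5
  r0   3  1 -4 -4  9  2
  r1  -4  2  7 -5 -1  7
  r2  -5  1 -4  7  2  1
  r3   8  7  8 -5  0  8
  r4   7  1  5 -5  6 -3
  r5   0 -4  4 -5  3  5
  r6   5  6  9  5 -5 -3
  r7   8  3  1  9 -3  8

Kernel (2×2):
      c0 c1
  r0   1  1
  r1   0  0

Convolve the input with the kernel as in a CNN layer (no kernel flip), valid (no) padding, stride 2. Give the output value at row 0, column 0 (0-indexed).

The receptive field on the input at this output position is [3 1 / -4 2]. Elementwise product with the kernel and sum: 3·1 + 1·1.

4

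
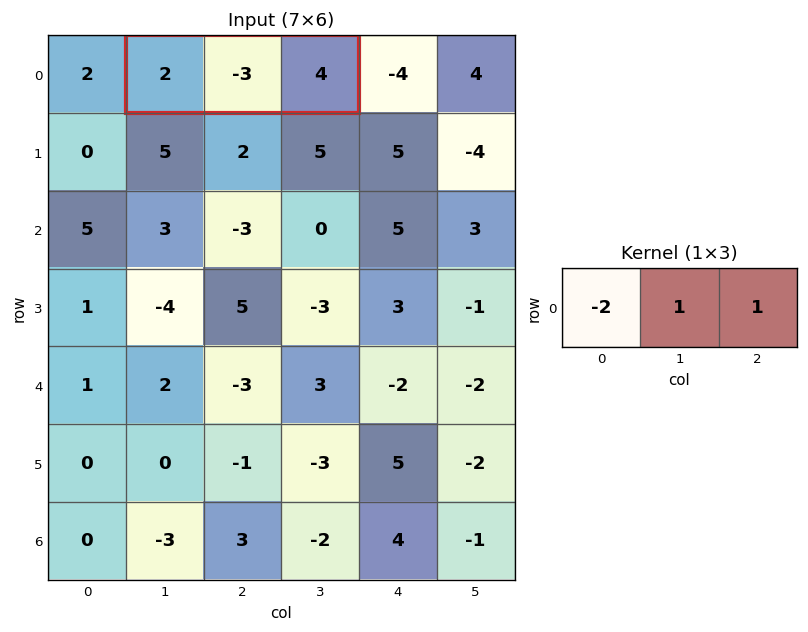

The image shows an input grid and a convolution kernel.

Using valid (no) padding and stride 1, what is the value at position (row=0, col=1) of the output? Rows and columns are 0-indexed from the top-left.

The receptive field on the input at this output position is [2 -3 4]. Elementwise product with the kernel and sum: 2·-2 + -3·1 + 4·1.

-3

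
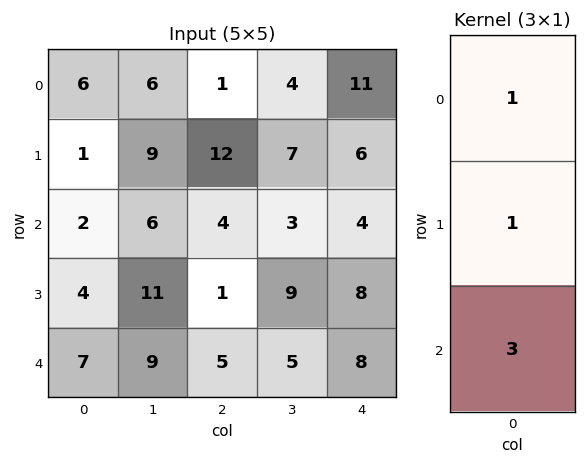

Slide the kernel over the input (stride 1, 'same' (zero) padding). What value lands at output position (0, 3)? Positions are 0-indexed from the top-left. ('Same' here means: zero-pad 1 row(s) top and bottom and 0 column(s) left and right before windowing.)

25

The receptive field on the zero-padded input at this output position is [0 / 4 / 7]. Elementwise product with the kernel and sum: 0·1 + 4·1 + 7·3.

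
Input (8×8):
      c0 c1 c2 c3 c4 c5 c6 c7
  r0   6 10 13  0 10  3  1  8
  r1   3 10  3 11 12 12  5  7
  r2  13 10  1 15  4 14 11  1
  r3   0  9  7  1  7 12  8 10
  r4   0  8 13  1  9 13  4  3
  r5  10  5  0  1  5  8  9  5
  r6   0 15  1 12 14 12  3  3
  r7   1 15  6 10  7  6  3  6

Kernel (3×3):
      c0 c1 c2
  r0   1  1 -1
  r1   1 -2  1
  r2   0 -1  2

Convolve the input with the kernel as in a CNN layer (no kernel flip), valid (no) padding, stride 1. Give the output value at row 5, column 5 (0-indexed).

30

The receptive field on the input at this output position is [8 9 5 / 12 3 3 / 6 3 6]. Elementwise product with the kernel and sum: 8·1 + 9·1 + 5·-1 + 12·1 + 3·-2 + 3·1 + 3·-1 + 6·2.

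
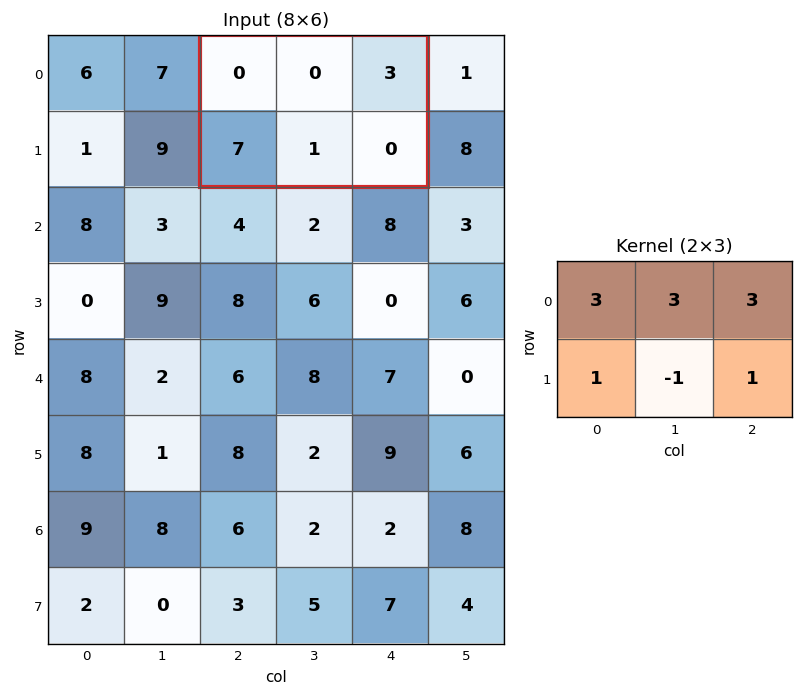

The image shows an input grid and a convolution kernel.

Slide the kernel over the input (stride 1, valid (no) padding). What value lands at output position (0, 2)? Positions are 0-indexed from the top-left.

15

The receptive field on the input at this output position is [0 0 3 / 7 1 0]. Elementwise product with the kernel and sum: 0·3 + 0·3 + 3·3 + 7·1 + 1·-1 + 0·1.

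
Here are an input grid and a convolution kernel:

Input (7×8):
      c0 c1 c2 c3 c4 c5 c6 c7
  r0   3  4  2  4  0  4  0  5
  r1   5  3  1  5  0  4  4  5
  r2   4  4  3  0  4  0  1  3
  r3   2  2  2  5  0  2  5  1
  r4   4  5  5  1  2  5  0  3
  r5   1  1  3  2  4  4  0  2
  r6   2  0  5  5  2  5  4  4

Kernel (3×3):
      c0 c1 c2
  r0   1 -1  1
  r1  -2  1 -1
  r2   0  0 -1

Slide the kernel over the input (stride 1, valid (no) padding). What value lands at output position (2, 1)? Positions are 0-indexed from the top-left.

-7

The receptive field on the input at this output position is [4 3 0 / 2 2 5 / 5 5 1]. Elementwise product with the kernel and sum: 4·1 + 3·-1 + 0·1 + 2·-2 + 2·1 + 5·-1 + 1·-1.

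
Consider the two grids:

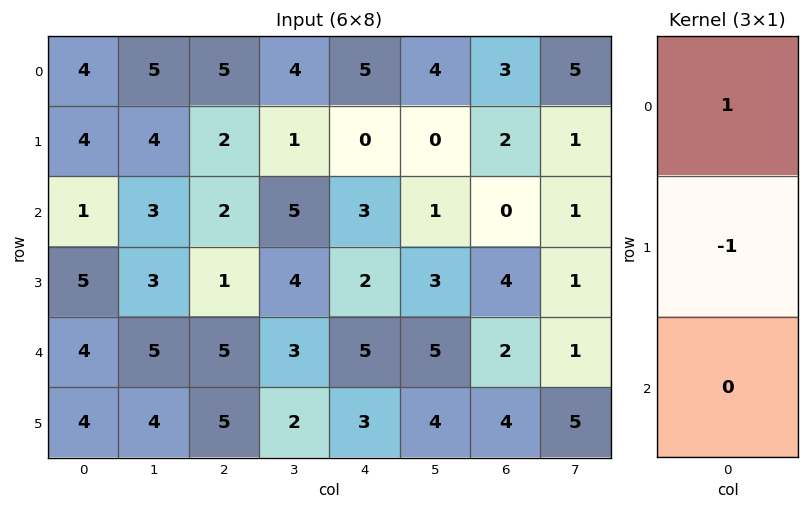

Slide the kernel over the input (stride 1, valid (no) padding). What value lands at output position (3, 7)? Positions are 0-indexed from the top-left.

The receptive field on the input at this output position is [1 / 1 / 5]. Elementwise product with the kernel and sum: 1·1 + 1·-1.

0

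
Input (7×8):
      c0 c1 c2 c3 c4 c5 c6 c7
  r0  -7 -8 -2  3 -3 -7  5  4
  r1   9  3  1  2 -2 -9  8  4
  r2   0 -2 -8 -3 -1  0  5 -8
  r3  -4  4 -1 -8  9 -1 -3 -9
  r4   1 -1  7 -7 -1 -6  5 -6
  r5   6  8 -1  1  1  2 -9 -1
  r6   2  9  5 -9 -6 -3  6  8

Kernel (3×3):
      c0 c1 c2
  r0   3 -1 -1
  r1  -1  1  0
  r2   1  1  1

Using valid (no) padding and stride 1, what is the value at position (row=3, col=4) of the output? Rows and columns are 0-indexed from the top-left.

The receptive field on the input at this output position is [9 -1 -3 / -1 -6 5 / 1 2 -9]. Elementwise product with the kernel and sum: 9·3 + -1·-1 + -3·-1 + -1·-1 + -6·1 + 1·1 + 2·1 + -9·1.

20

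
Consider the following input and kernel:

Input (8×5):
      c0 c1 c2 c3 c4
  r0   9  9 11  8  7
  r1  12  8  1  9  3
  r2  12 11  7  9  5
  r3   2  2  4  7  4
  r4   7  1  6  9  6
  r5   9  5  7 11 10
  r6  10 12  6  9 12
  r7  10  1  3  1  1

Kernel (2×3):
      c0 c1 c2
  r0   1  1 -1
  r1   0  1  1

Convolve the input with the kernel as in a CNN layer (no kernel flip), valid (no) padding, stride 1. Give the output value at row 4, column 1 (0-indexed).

16

The receptive field on the input at this output position is [1 6 9 / 5 7 11]. Elementwise product with the kernel and sum: 1·1 + 6·1 + 9·-1 + 7·1 + 11·1.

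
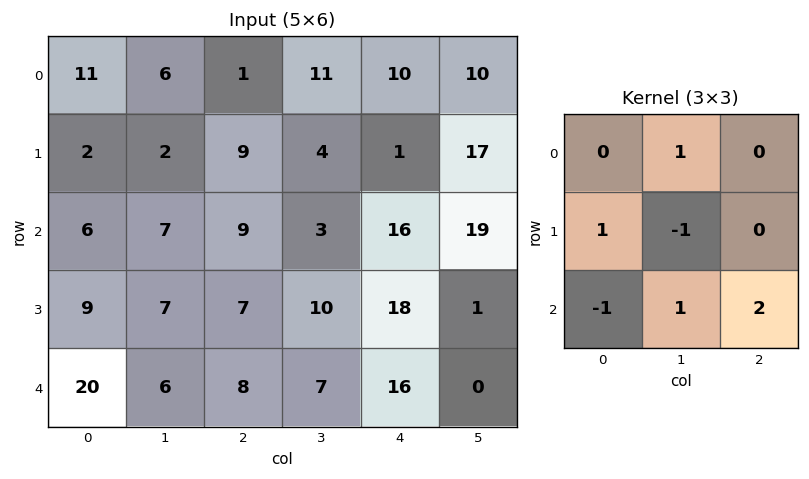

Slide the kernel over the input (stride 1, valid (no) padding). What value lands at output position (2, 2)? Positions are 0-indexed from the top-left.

31

The receptive field on the input at this output position is [9 3 16 / 7 10 18 / 8 7 16]. Elementwise product with the kernel and sum: 3·1 + 7·1 + 10·-1 + 8·-1 + 7·1 + 16·2.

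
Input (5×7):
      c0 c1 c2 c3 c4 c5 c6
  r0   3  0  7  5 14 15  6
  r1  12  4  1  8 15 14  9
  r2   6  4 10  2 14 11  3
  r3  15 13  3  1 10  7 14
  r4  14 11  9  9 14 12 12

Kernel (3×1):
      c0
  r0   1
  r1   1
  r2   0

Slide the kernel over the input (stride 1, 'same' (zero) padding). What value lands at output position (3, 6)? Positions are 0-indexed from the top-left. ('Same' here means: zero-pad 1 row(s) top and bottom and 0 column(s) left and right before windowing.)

The receptive field on the zero-padded input at this output position is [3 / 14 / 12]. Elementwise product with the kernel and sum: 3·1 + 14·1.

17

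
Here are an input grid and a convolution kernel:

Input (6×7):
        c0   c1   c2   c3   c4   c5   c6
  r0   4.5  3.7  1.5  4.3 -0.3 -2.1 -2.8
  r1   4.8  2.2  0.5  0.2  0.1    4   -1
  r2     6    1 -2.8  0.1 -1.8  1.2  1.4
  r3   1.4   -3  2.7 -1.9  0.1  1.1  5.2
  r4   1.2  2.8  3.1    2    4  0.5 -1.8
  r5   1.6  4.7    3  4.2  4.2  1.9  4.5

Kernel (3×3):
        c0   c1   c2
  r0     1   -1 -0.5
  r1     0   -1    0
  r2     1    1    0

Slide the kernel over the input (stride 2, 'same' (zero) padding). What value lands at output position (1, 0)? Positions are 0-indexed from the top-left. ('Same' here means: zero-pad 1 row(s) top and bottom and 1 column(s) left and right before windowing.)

The receptive field on the zero-padded input at this output position is [0 4.8 2.2 / 0 6 1 / 0 1.4 -3]. Elementwise product with the kernel and sum: 0·1 + 4.8·-1 + 2.2·-0.5 + 6·-1 + 0·1 + 1.4·1.

-10.5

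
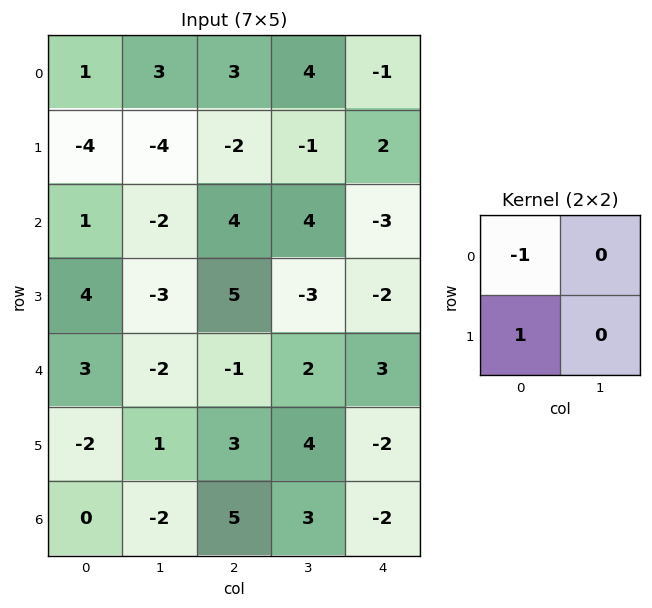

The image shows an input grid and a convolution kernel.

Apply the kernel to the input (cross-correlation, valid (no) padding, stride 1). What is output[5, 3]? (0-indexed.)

-1

The receptive field on the input at this output position is [4 -2 / 3 -2]. Elementwise product with the kernel and sum: 4·-1 + 3·1.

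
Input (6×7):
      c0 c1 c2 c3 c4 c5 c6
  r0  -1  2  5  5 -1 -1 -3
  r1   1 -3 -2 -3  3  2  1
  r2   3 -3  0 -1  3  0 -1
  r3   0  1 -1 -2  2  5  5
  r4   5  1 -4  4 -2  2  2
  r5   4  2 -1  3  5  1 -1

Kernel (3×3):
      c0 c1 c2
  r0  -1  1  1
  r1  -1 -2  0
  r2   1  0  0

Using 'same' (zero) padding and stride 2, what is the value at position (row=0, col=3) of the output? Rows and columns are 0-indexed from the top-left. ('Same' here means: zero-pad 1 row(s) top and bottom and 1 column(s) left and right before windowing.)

The receptive field on the zero-padded input at this output position is [0 0 0 / -1 -3 0 / 2 1 0]. Elementwise product with the kernel and sum: 0·-1 + 0·1 + 0·1 + -1·-1 + -3·-2 + 2·1.

9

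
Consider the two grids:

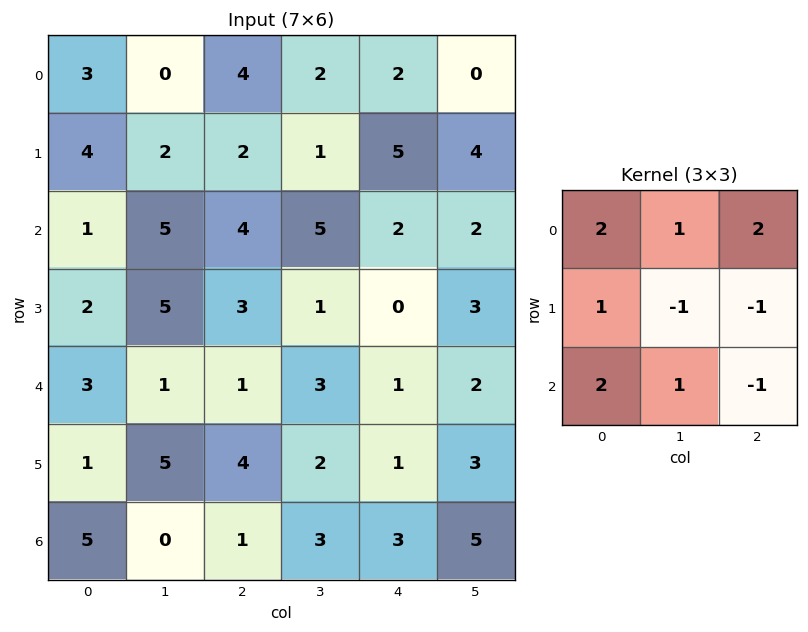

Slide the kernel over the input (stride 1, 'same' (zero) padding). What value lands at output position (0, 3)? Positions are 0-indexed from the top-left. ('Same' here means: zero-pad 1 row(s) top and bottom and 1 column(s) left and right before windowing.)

The receptive field on the zero-padded input at this output position is [0 0 0 / 4 2 2 / 2 1 5]. Elementwise product with the kernel and sum: 0·2 + 0·1 + 0·2 + 4·1 + 2·-1 + 2·-1 + 2·2 + 1·1 + 5·-1.

0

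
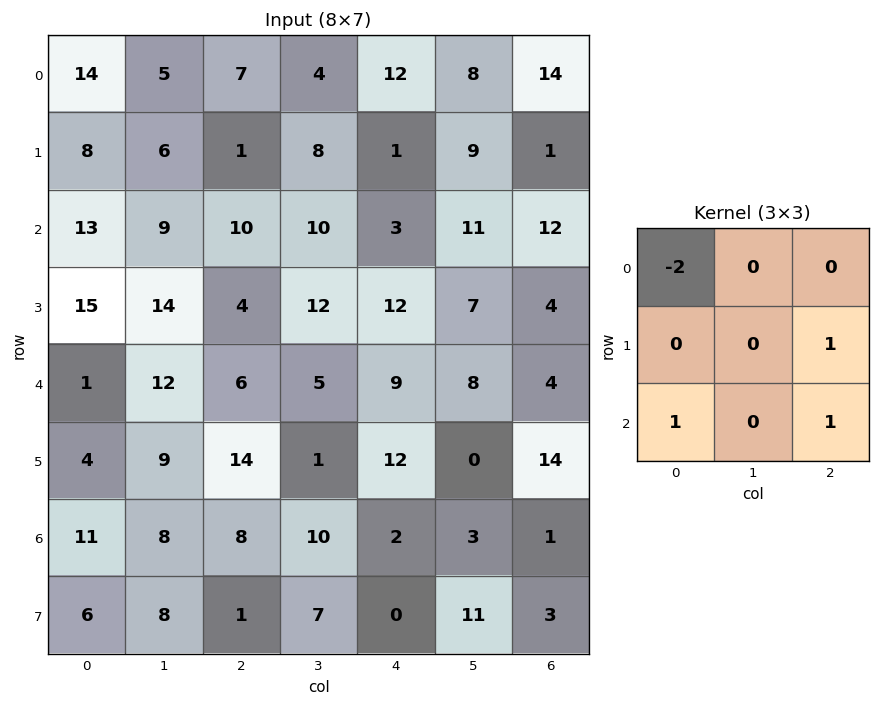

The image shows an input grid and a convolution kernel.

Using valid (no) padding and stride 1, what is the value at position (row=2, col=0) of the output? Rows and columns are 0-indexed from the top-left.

The receptive field on the input at this output position is [13 9 10 / 15 14 4 / 1 12 6]. Elementwise product with the kernel and sum: 13·-2 + 4·1 + 1·1 + 6·1.

-15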